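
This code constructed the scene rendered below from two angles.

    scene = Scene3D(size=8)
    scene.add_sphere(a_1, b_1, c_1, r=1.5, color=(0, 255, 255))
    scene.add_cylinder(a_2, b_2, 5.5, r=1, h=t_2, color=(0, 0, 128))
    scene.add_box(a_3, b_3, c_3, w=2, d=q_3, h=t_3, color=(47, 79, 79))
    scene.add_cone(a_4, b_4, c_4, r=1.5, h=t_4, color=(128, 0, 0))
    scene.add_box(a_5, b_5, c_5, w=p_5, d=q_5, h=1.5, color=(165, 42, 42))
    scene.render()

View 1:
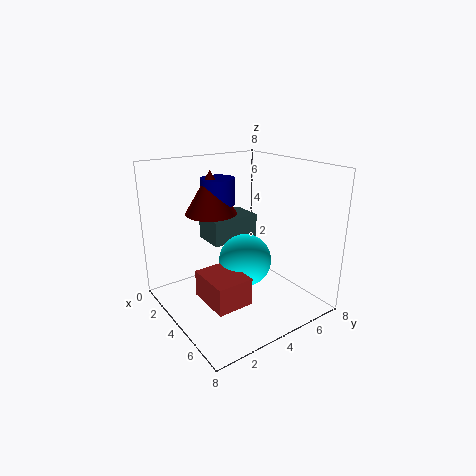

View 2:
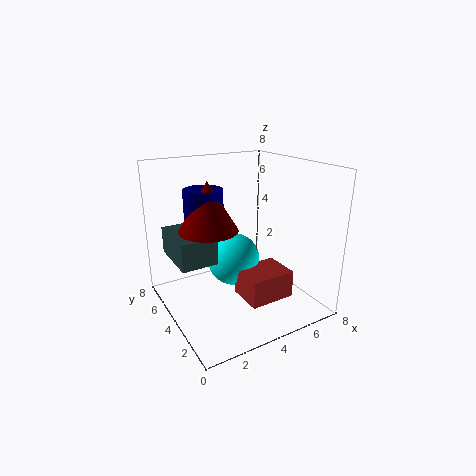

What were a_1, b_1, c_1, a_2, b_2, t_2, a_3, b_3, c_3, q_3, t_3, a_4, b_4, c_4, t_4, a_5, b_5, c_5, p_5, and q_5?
a_1 = 4
b_1 = 4.5
c_1 = 2.5
a_2 = 2
b_2 = 4
t_2 = 1.5
a_3 = 0.5
b_3 = 3.5
c_3 = 3
q_3 = 3
t_3 = 1.5
a_4 = 2
b_4 = 3.5
c_4 = 5
t_4 = 2.5
a_5 = 3.5
b_5 = 1.5
c_5 = 1
p_5 = 2.5
q_5 = 2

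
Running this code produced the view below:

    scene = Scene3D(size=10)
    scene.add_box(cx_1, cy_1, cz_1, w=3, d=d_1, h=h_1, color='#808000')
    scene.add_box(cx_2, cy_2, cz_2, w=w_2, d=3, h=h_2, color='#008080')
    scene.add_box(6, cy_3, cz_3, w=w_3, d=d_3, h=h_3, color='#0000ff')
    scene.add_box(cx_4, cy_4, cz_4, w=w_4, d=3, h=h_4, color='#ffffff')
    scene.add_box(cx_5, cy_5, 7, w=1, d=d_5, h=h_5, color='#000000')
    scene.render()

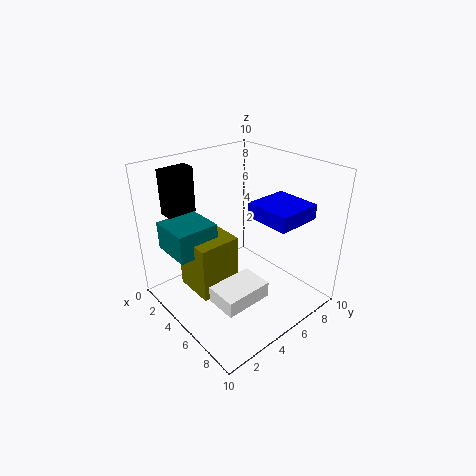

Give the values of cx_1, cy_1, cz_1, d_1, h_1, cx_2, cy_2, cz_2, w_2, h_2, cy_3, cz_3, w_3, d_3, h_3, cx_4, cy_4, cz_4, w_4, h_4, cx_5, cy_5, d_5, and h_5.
cx_1 = 2, cy_1 = 2, cz_1 = 1, d_1 = 3, h_1 = 4, cx_2 = 1, cy_2 = 1, cz_2 = 4, w_2 = 3, h_2 = 2, cy_3 = 5, cz_3 = 7, w_3 = 3, d_3 = 3, h_3 = 1, cx_4 = 7, cy_4 = 1, cz_4 = 3, w_4 = 2, h_4 = 1, cx_5 = 2, cy_5 = 1, d_5 = 2, h_5 = 3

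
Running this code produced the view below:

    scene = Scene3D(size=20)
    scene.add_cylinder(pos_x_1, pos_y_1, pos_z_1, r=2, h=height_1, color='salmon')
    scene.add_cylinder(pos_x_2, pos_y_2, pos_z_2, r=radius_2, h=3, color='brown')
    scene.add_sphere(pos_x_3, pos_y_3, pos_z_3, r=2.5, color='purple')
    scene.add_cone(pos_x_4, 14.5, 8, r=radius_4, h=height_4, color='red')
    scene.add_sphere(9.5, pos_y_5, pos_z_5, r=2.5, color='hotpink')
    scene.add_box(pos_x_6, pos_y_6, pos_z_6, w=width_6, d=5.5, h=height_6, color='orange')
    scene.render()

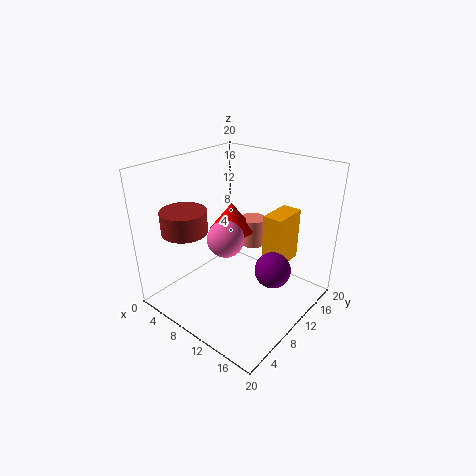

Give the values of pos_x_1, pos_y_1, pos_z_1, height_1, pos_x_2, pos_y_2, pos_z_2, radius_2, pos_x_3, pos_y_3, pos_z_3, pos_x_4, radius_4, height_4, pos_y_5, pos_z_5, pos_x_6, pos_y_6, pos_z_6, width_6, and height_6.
pos_x_1 = 7; pos_y_1 = 17.5; pos_z_1 = 5; height_1 = 4.5; pos_x_2 = 6; pos_y_2 = 4; pos_z_2 = 12; radius_2 = 3; pos_x_3 = 15; pos_y_3 = 11.5; pos_z_3 = 6; pos_x_4 = 5; radius_4 = 3.5; height_4 = 4.5; pos_y_5 = 8; pos_z_5 = 10.5; pos_x_6 = 11; pos_y_6 = 14.5; pos_z_6 = 4; width_6 = 3; height_6 = 8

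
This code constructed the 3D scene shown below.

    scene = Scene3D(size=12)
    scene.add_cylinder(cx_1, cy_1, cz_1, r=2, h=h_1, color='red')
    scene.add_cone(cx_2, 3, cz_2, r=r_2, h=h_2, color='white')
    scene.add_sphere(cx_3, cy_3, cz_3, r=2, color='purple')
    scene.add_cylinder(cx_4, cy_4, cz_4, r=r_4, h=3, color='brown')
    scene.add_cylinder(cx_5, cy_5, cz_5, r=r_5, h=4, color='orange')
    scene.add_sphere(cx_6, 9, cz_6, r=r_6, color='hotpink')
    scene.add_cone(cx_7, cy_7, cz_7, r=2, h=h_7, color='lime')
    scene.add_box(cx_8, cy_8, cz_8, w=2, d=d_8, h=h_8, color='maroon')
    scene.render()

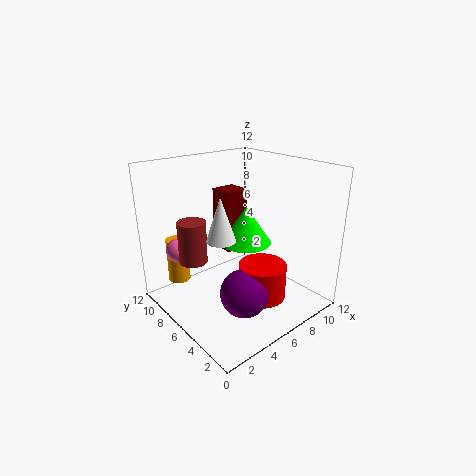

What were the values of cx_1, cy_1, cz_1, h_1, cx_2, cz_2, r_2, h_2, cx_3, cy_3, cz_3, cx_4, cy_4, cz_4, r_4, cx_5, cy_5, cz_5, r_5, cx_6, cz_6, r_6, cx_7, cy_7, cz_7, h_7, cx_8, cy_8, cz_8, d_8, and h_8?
cx_1 = 7, cy_1 = 4, cz_1 = 1, h_1 = 3, cx_2 = 2, cz_2 = 8, r_2 = 1, h_2 = 3, cx_3 = 5, cy_3 = 4, cz_3 = 2, cx_4 = 1, cy_4 = 5, cz_4 = 6, r_4 = 1, cx_5 = 3, cy_5 = 11, cz_5 = 1, r_5 = 1, cx_6 = 2, cz_6 = 5, r_6 = 1, cx_7 = 6, cy_7 = 5, cz_7 = 6, h_7 = 3, cx_8 = 5, cy_8 = 6, cz_8 = 5, d_8 = 2, h_8 = 5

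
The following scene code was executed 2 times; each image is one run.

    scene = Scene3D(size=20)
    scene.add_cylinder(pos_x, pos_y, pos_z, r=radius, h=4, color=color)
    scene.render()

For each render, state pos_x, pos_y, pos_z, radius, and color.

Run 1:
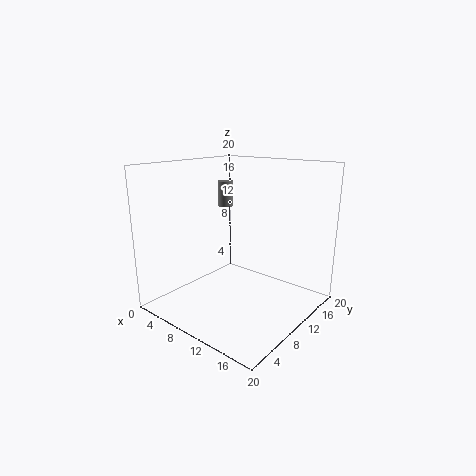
pos_x = 2.75; pos_y = 15.75; pos_z = 12.5; radius = 1.25; color = 'gray'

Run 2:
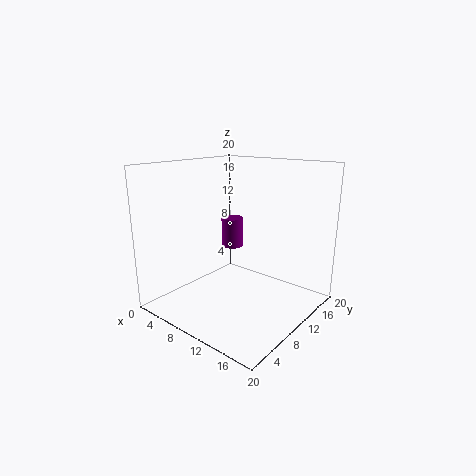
pos_x = 9; pos_y = 10; pos_z = 8.75; radius = 1.5; color = 'purple'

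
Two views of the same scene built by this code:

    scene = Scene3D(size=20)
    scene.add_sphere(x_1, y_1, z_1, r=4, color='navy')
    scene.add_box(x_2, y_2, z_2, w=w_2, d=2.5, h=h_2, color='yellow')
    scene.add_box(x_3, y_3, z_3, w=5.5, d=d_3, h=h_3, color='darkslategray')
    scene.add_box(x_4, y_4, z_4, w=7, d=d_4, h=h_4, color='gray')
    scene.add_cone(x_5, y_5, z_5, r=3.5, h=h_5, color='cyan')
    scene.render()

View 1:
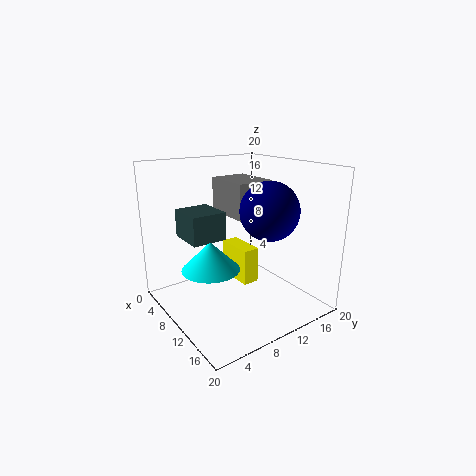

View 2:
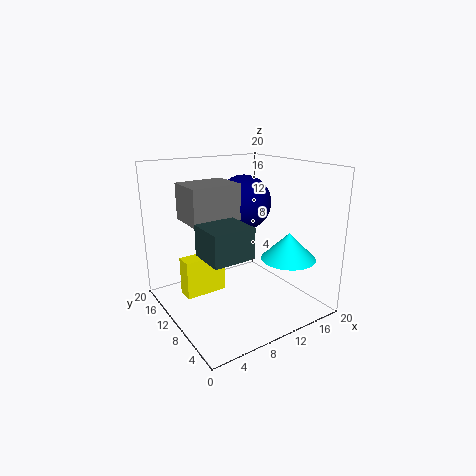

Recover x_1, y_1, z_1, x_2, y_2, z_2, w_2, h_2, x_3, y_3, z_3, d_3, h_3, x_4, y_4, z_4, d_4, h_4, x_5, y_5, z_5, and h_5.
x_1 = 13; y_1 = 13; z_1 = 14; x_2 = 3; y_2 = 12; z_2 = 1.5; w_2 = 6; h_2 = 5.5; x_3 = 3; y_3 = 4; z_3 = 9.5; d_3 = 5; h_3 = 4; x_4 = 3.5; y_4 = 10; z_4 = 12.5; d_4 = 5.5; h_4 = 5; x_5 = 13.5; y_5 = 3.5; z_5 = 8.5; h_5 = 3.5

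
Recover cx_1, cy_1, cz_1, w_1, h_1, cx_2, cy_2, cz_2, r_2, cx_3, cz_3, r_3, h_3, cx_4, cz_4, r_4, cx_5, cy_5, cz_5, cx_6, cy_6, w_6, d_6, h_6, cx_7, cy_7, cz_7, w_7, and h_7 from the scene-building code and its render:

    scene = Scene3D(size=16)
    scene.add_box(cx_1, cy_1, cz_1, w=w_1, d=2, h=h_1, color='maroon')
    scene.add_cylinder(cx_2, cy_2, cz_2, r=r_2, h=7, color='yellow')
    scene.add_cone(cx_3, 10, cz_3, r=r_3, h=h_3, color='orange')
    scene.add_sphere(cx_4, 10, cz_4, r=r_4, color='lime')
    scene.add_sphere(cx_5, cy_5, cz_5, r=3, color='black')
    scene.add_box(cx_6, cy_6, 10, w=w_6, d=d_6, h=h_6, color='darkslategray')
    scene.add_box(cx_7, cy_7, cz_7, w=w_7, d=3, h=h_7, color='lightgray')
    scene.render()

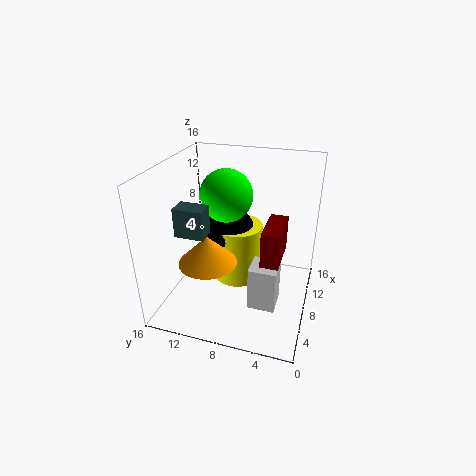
cx_1 = 6
cy_1 = 3
cz_1 = 6
w_1 = 5
h_1 = 4
cx_2 = 11
cy_2 = 9
cz_2 = 1
r_2 = 3
cx_3 = 4
cz_3 = 7
r_3 = 3
h_3 = 3
cx_4 = 10
cz_4 = 12
r_4 = 3
cx_5 = 11
cy_5 = 10
cz_5 = 7
cx_6 = 3
cy_6 = 10
w_6 = 2
d_6 = 3
h_6 = 3
cx_7 = 5
cy_7 = 3
cz_7 = 1
w_7 = 3
h_7 = 5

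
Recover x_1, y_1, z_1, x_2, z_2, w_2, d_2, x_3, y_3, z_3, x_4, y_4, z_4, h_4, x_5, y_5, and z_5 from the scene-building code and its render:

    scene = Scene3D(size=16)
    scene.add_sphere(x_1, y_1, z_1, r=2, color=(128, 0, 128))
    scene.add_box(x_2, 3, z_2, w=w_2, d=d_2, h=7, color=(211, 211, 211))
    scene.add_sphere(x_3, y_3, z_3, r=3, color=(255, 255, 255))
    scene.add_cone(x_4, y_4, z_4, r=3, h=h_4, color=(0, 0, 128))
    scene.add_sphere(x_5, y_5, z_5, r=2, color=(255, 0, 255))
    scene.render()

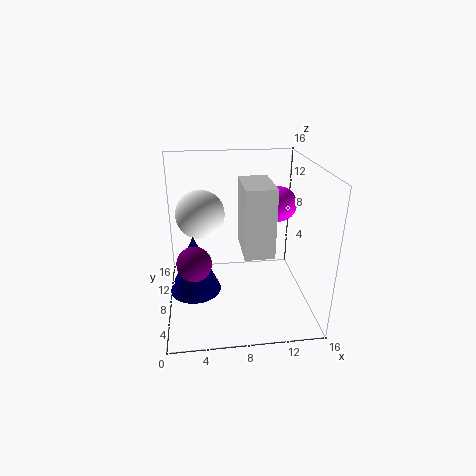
x_1 = 3
y_1 = 8
z_1 = 5
x_2 = 8
z_2 = 8
w_2 = 3
d_2 = 5
x_3 = 4
y_3 = 13
z_3 = 9
x_4 = 3
y_4 = 9
z_4 = 1
h_4 = 7
x_5 = 13
y_5 = 10
z_5 = 11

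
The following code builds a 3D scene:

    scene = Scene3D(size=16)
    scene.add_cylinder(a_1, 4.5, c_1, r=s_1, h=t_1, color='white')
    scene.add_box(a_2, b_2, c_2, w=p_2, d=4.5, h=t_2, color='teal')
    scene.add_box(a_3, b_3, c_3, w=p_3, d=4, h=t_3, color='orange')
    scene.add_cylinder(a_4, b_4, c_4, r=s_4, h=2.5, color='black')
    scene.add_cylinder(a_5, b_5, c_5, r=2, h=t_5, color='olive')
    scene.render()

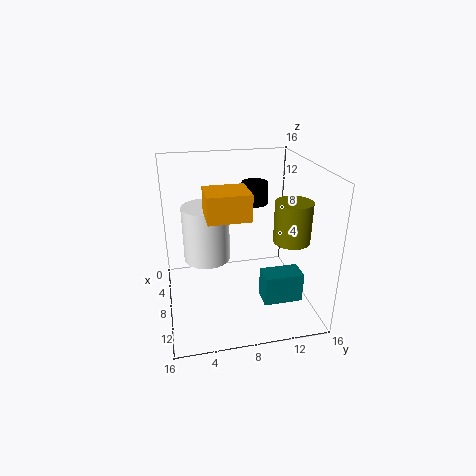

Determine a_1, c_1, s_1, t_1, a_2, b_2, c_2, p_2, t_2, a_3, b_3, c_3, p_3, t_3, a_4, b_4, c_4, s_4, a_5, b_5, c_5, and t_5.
a_1 = 8
c_1 = 6
s_1 = 2.5
t_1 = 6
a_2 = 8.5
b_2 = 10.5
c_2 = 0.5
p_2 = 2.5
t_2 = 3.5
a_3 = 10.5
b_3 = 4
c_3 = 12.5
p_3 = 3.5
t_3 = 2.5
a_4 = 5.5
b_4 = 10.5
c_4 = 11
s_4 = 1.5
a_5 = 10
b_5 = 13.5
c_5 = 8
t_5 = 4.5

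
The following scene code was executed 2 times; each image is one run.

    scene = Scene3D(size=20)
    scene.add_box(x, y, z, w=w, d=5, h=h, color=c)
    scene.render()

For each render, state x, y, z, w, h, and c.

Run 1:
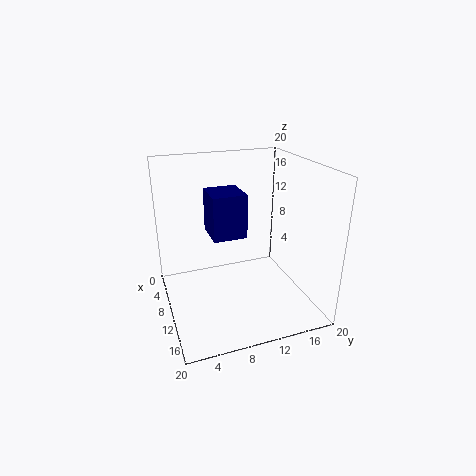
x = 3; y = 7; z = 9; w = 5.5; h = 6.5; c = 'navy'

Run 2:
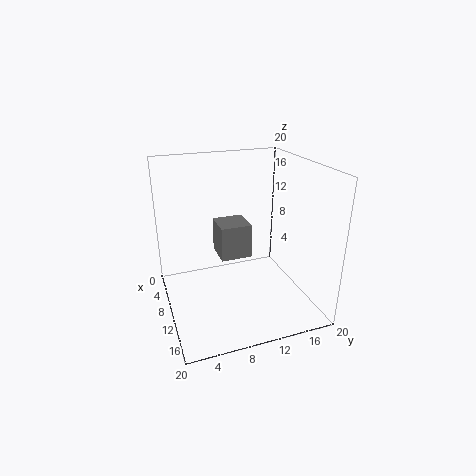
x = 0.5; y = 9; z = 4; w = 5; h = 5.5; c = 'gray'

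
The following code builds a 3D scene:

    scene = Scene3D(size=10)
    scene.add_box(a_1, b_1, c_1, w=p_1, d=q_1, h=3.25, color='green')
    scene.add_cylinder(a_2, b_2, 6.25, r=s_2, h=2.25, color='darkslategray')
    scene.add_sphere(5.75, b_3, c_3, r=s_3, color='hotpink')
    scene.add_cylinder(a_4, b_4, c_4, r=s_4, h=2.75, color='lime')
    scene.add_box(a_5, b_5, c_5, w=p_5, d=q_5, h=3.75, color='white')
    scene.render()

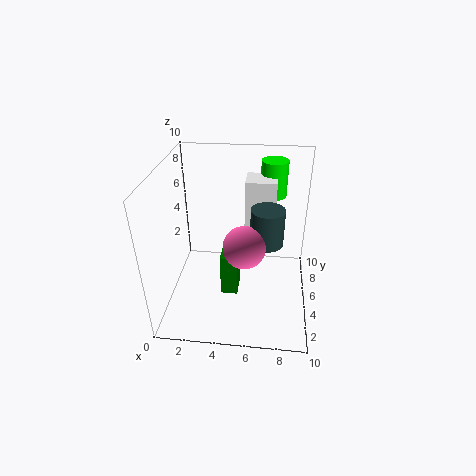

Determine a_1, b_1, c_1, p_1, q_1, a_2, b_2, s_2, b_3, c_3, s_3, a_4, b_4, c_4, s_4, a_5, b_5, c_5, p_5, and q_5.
a_1 = 3.75
b_1 = 4.5
c_1 = 0.25
p_1 = 1.25
q_1 = 2
a_2 = 7
b_2 = 2.75
s_2 = 1
b_3 = 1.75
c_3 = 6.5
s_3 = 1.25
a_4 = 7.25
b_4 = 9
c_4 = 6.5
s_4 = 1
a_5 = 5.25
b_5 = 7
c_5 = 4.5
p_5 = 2.25
q_5 = 2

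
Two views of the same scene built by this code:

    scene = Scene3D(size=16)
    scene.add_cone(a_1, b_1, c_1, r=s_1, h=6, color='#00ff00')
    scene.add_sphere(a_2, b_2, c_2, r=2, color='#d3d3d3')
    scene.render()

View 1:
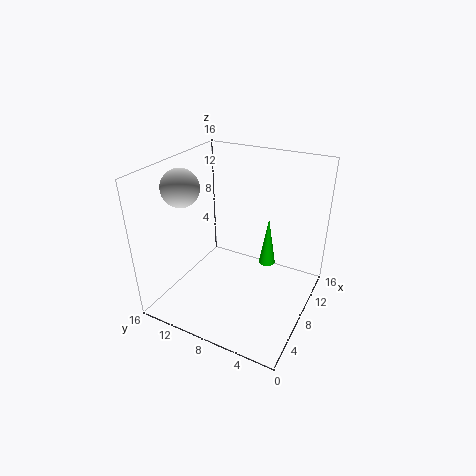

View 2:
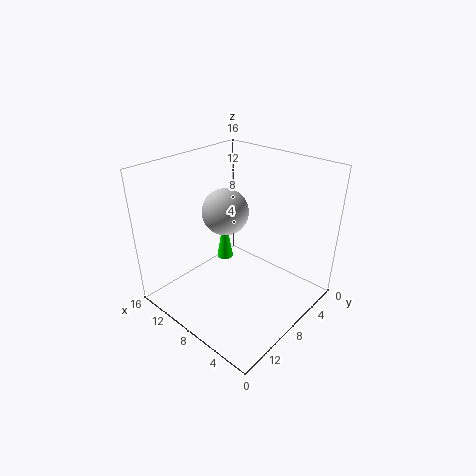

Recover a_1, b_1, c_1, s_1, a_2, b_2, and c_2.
a_1 = 12, b_1 = 6, c_1 = 3, s_1 = 1, a_2 = 5, b_2 = 13, c_2 = 14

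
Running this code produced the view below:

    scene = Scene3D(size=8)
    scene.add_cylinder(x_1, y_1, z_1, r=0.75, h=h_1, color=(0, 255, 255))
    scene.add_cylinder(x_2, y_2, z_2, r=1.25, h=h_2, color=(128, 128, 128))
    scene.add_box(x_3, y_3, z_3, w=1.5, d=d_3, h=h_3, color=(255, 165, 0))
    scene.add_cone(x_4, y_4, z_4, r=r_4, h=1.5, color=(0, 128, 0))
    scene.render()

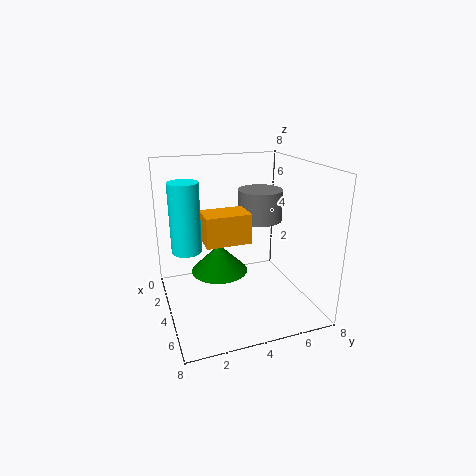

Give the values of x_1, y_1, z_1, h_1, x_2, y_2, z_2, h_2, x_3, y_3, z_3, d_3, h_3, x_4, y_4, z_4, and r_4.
x_1 = 4.75
y_1 = 1
z_1 = 4
h_1 = 3.5
x_2 = 3.5
y_2 = 5.5
z_2 = 4.75
h_2 = 1.75
x_3 = 4.5
y_3 = 1.75
z_3 = 4.5
d_3 = 2.25
h_3 = 1.5
x_4 = 4.5
y_4 = 2.75
z_4 = 2.5
r_4 = 1.5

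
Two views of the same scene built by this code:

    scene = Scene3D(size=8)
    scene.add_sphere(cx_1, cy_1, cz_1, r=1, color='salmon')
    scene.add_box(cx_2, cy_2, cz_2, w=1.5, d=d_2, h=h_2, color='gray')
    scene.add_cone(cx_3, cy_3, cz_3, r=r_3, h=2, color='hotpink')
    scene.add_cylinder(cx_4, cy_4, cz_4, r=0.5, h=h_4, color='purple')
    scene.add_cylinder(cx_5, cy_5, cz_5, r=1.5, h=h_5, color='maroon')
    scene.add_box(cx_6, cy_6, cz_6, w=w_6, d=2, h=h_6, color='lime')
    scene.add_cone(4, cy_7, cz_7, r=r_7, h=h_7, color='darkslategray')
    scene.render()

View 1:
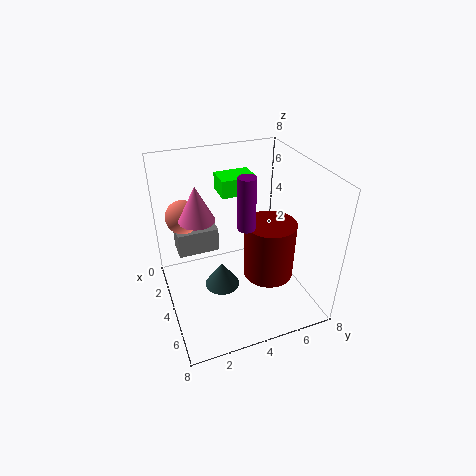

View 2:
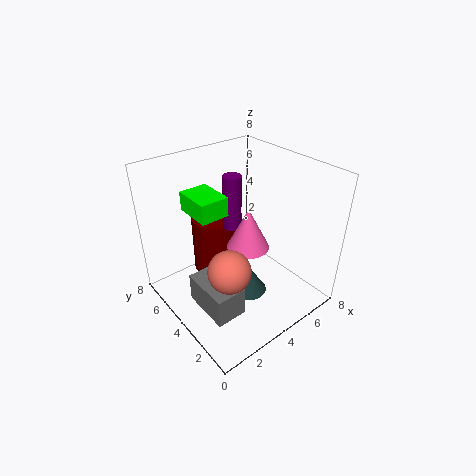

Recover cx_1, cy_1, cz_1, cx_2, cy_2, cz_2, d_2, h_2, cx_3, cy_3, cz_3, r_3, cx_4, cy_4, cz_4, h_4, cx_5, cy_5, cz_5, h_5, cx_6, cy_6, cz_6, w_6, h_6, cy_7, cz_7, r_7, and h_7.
cx_1 = 1.5; cy_1 = 1.5; cz_1 = 4.5; cx_2 = 0.5; cy_2 = 1; cz_2 = 2; d_2 = 2.5; h_2 = 1.5; cx_3 = 3; cy_3 = 2; cz_3 = 5; r_3 = 1; cx_4 = 4; cy_4 = 4.5; cz_4 = 4.5; h_4 = 3; cx_5 = 4; cy_5 = 6; cz_5 = 1; h_5 = 3.5; cx_6 = 1.5; cy_6 = 3.5; cz_6 = 6; w_6 = 1.5; h_6 = 1; cy_7 = 3; cz_7 = 1; r_7 = 1; h_7 = 1.5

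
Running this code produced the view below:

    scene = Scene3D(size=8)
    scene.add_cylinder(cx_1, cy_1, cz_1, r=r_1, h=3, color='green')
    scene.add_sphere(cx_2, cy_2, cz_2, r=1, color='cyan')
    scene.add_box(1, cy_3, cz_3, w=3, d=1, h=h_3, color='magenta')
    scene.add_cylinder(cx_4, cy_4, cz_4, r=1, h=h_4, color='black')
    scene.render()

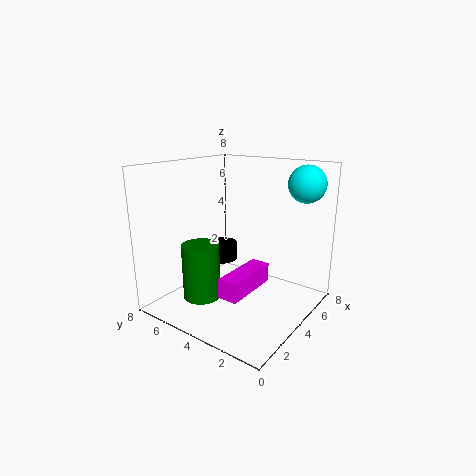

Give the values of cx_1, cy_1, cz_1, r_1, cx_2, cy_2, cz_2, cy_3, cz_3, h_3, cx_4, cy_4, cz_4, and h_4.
cx_1 = 2, cy_1 = 5, cz_1 = 1, r_1 = 1, cx_2 = 6, cy_2 = 1, cz_2 = 7, cy_3 = 2, cz_3 = 2, h_3 = 1, cx_4 = 5, cy_4 = 6, cz_4 = 2, h_4 = 1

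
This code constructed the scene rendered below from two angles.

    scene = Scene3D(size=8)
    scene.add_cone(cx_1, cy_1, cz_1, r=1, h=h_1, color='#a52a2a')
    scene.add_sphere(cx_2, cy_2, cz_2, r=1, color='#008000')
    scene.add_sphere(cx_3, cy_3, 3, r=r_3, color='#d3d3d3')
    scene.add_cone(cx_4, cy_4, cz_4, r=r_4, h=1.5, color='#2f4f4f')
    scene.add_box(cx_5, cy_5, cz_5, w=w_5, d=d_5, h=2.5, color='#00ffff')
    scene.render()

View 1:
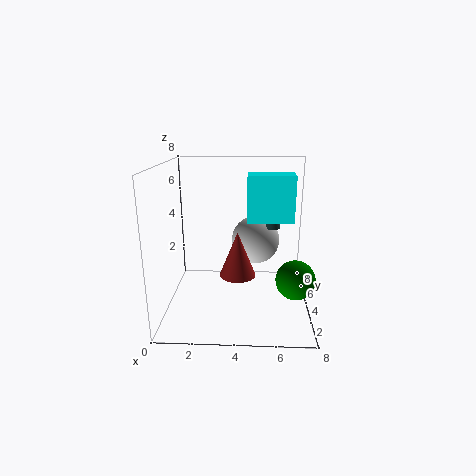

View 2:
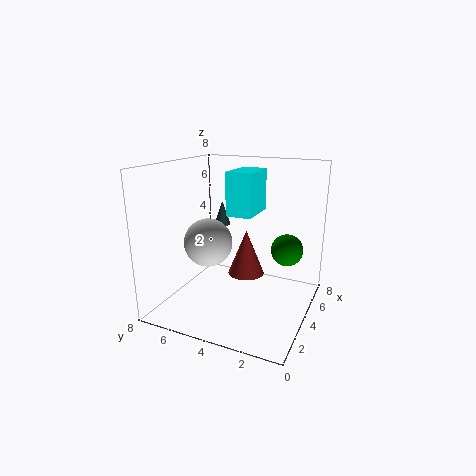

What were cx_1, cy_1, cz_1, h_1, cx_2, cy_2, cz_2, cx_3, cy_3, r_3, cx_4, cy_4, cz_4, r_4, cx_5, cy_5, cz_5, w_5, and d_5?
cx_1 = 4, cy_1 = 3.5, cz_1 = 2, h_1 = 2.5, cx_2 = 7, cy_2 = 2, cz_2 = 2.5, cx_3 = 5, cy_3 = 6.5, r_3 = 1.5, cx_4 = 6, cy_4 = 6, cz_4 = 4, r_4 = 0.5, cx_5 = 4.5, cy_5 = 3.5, cz_5 = 5, w_5 = 2.5, d_5 = 1.5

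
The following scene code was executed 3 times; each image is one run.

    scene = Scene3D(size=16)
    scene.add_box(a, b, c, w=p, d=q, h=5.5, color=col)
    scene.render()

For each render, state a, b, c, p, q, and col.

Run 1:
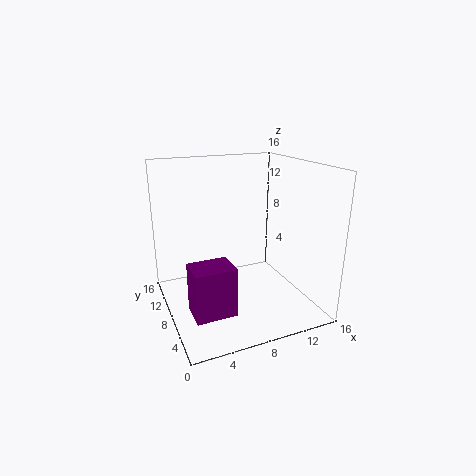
a = 2; b = 4.5; c = 0.5; p = 4.5; q = 3.5; col = 'purple'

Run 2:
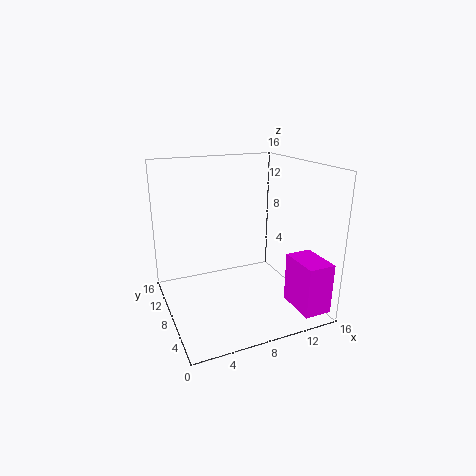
a = 12.5; b = 0.5; c = 1; p = 3; q = 4.5; col = 'magenta'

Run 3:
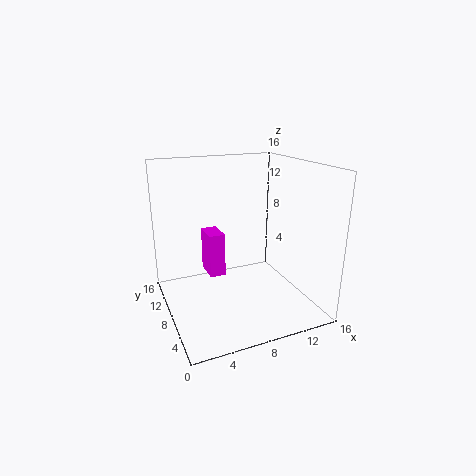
a = 6; b = 12; c = 1.5; p = 2; q = 3.5; col = 'magenta'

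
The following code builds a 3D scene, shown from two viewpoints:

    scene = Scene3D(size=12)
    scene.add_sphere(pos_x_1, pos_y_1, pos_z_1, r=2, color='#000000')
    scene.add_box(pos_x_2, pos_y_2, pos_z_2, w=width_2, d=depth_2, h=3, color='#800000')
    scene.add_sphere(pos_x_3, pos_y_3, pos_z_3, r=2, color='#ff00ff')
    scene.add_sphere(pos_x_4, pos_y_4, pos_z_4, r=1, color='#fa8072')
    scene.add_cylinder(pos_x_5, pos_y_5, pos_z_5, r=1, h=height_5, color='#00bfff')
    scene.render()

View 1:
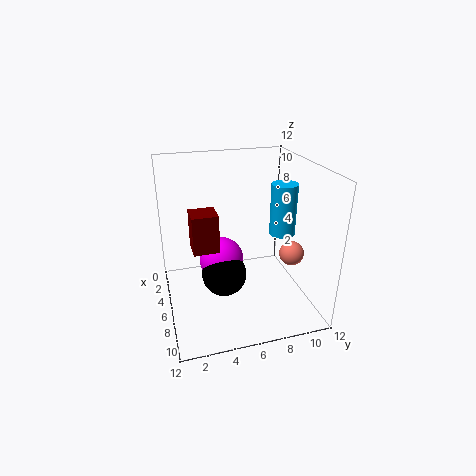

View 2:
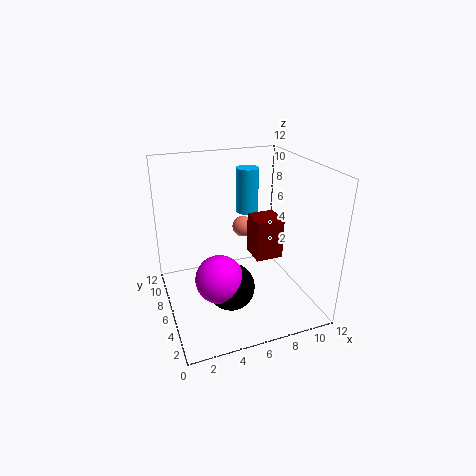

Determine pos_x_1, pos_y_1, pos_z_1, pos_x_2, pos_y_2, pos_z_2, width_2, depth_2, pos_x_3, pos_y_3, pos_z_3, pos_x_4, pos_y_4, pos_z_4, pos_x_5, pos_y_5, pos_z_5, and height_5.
pos_x_1 = 5; pos_y_1 = 5; pos_z_1 = 2; pos_x_2 = 6; pos_y_2 = 2; pos_z_2 = 6; width_2 = 2; depth_2 = 2; pos_x_3 = 4; pos_y_3 = 5; pos_z_3 = 3; pos_x_4 = 8; pos_y_4 = 10; pos_z_4 = 5; pos_x_5 = 8; pos_y_5 = 9; pos_z_5 = 7; height_5 = 4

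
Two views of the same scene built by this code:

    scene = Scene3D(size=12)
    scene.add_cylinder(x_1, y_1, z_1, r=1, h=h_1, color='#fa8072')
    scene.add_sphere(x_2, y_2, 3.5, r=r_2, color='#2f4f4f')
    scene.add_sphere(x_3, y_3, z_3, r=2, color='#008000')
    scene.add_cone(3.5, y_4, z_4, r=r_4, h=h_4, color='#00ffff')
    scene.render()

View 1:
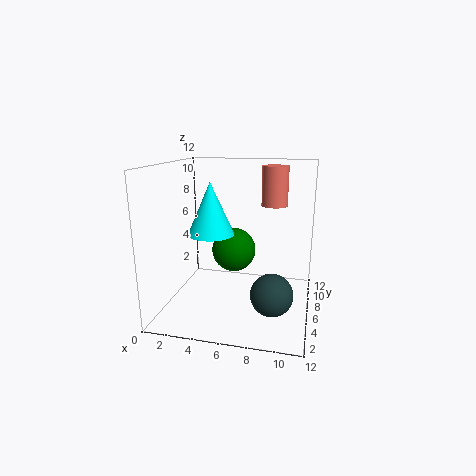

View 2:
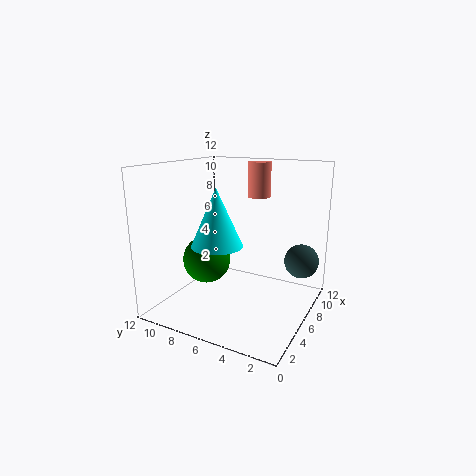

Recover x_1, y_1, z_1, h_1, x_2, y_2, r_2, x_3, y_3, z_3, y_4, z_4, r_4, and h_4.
x_1 = 9, y_1 = 5.5, z_1 = 9, h_1 = 3, x_2 = 9.5, y_2 = 1.5, r_2 = 1.5, x_3 = 5, y_3 = 8.5, z_3 = 4, y_4 = 6.5, z_4 = 6, r_4 = 2, h_4 = 4.5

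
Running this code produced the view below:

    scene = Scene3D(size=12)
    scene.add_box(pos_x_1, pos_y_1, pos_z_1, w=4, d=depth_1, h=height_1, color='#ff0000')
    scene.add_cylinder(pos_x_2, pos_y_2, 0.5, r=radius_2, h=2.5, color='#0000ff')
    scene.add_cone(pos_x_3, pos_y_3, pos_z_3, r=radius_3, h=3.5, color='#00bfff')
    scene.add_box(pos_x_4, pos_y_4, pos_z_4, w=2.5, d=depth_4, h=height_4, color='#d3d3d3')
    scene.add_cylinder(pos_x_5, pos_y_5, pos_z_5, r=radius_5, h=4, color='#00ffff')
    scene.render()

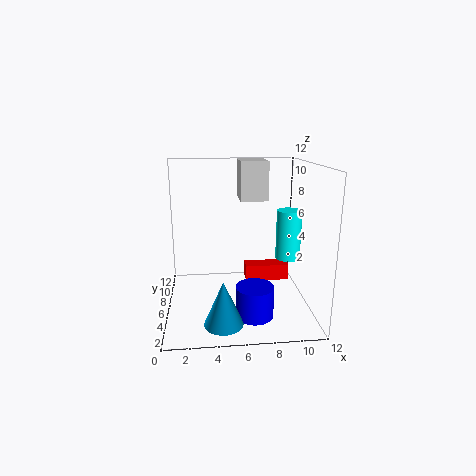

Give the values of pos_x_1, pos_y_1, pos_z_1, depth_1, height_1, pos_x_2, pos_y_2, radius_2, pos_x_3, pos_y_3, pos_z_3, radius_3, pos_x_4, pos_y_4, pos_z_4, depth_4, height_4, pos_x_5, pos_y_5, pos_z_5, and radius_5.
pos_x_1 = 7; pos_y_1 = 8; pos_z_1 = 1; depth_1 = 1.5; height_1 = 1.5; pos_x_2 = 7; pos_y_2 = 3; radius_2 = 1.5; pos_x_3 = 4.5; pos_y_3 = 2; pos_z_3 = 0.5; radius_3 = 1.5; pos_x_4 = 6.5; pos_y_4 = 8.5; pos_z_4 = 8.5; depth_4 = 3.5; height_4 = 3.5; pos_x_5 = 10; pos_y_5 = 5; pos_z_5 = 4.5; radius_5 = 1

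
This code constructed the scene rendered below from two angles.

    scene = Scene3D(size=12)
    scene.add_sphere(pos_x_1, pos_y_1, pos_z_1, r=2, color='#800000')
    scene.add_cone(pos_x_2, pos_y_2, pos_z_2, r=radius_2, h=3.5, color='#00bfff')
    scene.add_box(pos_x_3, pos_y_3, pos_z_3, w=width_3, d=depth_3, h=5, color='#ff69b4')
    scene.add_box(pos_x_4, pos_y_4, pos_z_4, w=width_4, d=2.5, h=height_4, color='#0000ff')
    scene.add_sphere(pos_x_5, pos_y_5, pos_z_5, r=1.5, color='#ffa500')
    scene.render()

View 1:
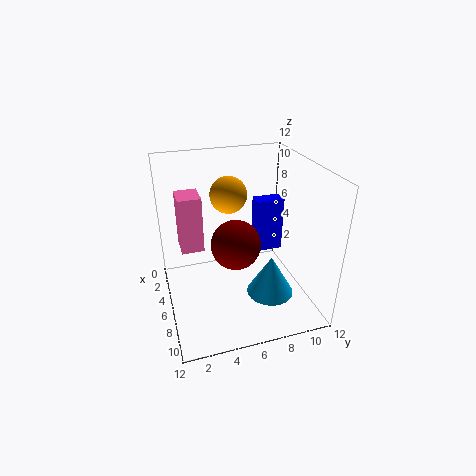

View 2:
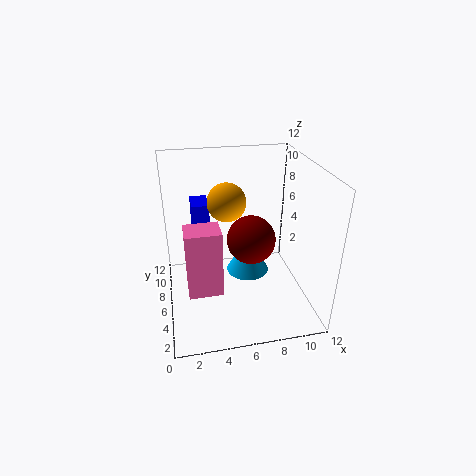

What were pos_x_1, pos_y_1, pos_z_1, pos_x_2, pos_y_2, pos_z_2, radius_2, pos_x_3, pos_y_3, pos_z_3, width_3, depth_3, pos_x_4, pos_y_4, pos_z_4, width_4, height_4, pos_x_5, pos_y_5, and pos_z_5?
pos_x_1 = 7
pos_y_1 = 5.5
pos_z_1 = 6
pos_x_2 = 7.5
pos_y_2 = 8.5
pos_z_2 = 1
radius_2 = 2
pos_x_3 = 1.5
pos_y_3 = 1.5
pos_z_3 = 4
width_3 = 2.5
depth_3 = 2
pos_x_4 = 2.5
pos_y_4 = 8.5
pos_z_4 = 3
width_4 = 1.5
height_4 = 5
pos_x_5 = 5
pos_y_5 = 5.5
pos_z_5 = 9.5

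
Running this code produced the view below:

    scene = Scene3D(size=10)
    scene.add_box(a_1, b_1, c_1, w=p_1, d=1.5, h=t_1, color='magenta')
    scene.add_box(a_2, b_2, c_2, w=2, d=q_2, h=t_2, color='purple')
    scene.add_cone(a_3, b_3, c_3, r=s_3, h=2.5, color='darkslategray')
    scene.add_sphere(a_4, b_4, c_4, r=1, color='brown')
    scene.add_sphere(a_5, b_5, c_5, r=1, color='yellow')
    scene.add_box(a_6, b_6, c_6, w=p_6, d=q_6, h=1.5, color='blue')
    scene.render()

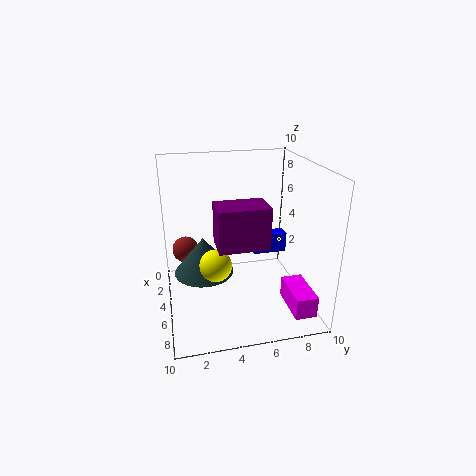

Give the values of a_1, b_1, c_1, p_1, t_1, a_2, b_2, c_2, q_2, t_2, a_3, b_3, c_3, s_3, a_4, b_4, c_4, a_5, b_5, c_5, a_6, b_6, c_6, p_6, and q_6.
a_1 = 6
b_1 = 8
c_1 = 0.5
p_1 = 3
t_1 = 1.5
a_2 = 7
b_2 = 3
c_2 = 6
q_2 = 3
t_2 = 2.5
a_3 = 5.5
b_3 = 2.5
c_3 = 3
s_3 = 2
a_4 = 2
b_4 = 1.5
c_4 = 3
a_5 = 7.5
b_5 = 3
c_5 = 4.5
a_6 = 3
b_6 = 6.5
c_6 = 3
p_6 = 1
q_6 = 2.5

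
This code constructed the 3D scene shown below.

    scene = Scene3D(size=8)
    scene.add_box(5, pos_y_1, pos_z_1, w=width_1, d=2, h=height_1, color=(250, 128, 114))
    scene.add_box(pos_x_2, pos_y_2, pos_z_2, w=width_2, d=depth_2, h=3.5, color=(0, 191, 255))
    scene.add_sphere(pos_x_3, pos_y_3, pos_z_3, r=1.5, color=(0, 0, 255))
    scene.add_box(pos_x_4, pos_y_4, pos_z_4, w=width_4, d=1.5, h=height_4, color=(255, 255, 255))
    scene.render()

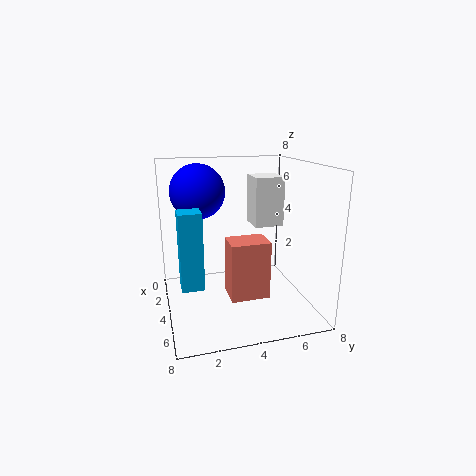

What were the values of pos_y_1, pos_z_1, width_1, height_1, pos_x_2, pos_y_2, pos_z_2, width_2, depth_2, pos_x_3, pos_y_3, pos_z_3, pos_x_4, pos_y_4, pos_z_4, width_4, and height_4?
pos_y_1 = 3
pos_z_1 = 1.5
width_1 = 1.5
height_1 = 3
pos_x_2 = 6.5
pos_y_2 = 0.5
pos_z_2 = 3
width_2 = 1
depth_2 = 1
pos_x_3 = 3
pos_y_3 = 2
pos_z_3 = 6.5
pos_x_4 = 4
pos_y_4 = 4.5
pos_z_4 = 5
width_4 = 1.5
height_4 = 2.5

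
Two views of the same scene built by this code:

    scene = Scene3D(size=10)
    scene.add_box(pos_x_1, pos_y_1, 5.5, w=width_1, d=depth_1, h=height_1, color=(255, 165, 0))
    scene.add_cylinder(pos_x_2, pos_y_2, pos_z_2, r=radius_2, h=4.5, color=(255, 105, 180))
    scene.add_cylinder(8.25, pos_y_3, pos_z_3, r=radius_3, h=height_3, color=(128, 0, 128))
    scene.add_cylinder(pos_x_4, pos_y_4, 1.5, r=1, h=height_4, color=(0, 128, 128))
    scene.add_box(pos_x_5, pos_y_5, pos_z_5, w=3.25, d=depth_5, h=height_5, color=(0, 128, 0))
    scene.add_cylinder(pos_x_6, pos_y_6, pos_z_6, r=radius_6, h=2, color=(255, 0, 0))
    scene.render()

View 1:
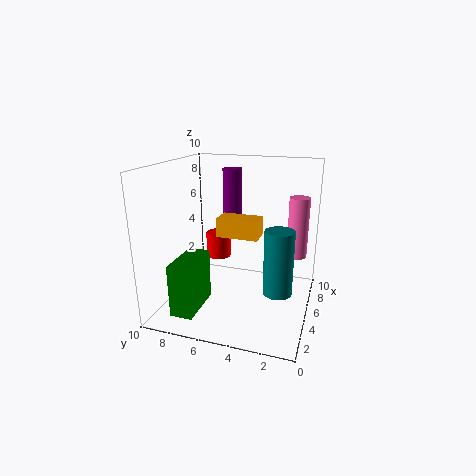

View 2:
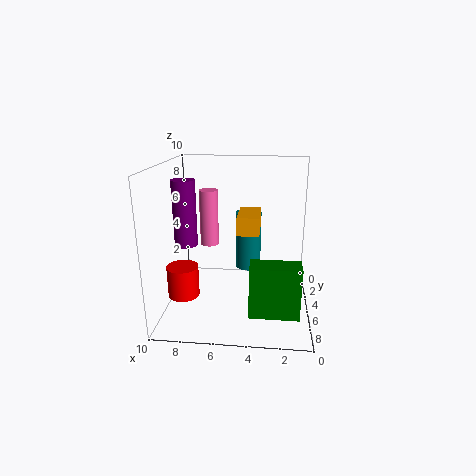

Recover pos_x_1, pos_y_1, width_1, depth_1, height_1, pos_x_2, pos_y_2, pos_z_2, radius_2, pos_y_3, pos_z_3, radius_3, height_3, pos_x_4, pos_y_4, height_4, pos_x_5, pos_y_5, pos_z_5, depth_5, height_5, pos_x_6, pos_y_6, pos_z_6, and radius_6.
pos_x_1 = 3.5; pos_y_1 = 3.25; width_1 = 1.5; depth_1 = 2.75; height_1 = 1.25; pos_x_2 = 7.75; pos_y_2 = 1.25; pos_z_2 = 3; radius_2 = 0.75; pos_y_3 = 6.5; pos_z_3 = 5; radius_3 = 0.75; height_3 = 4.25; pos_x_4 = 4.5; pos_y_4 = 2; height_4 = 4.5; pos_x_5 = 0.75; pos_y_5 = 6.75; pos_z_5 = 0.75; depth_5 = 1.5; height_5 = 3.5; pos_x_6 = 8.25; pos_y_6 = 7.75; pos_z_6 = 2; radius_6 = 1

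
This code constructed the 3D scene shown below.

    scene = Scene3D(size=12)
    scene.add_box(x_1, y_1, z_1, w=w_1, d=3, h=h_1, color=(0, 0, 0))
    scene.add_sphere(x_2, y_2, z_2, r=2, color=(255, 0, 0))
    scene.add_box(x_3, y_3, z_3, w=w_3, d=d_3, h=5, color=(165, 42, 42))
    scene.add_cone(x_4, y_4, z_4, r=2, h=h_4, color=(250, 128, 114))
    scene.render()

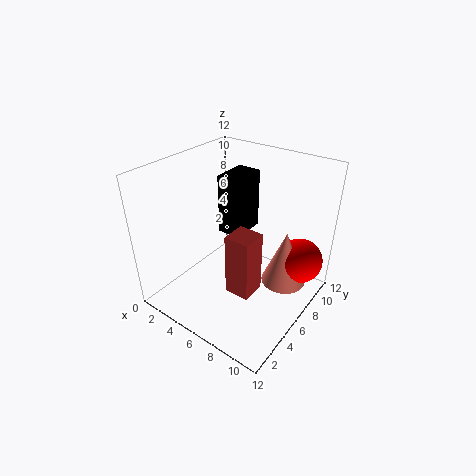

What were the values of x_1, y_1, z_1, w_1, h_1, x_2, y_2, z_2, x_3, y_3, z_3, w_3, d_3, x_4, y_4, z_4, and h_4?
x_1 = 4
y_1 = 6
z_1 = 6
w_1 = 2
h_1 = 5
x_2 = 10
y_2 = 10
z_2 = 3
x_3 = 7
y_3 = 3
z_3 = 3
w_3 = 2
d_3 = 2
x_4 = 9
y_4 = 9
z_4 = 1
h_4 = 5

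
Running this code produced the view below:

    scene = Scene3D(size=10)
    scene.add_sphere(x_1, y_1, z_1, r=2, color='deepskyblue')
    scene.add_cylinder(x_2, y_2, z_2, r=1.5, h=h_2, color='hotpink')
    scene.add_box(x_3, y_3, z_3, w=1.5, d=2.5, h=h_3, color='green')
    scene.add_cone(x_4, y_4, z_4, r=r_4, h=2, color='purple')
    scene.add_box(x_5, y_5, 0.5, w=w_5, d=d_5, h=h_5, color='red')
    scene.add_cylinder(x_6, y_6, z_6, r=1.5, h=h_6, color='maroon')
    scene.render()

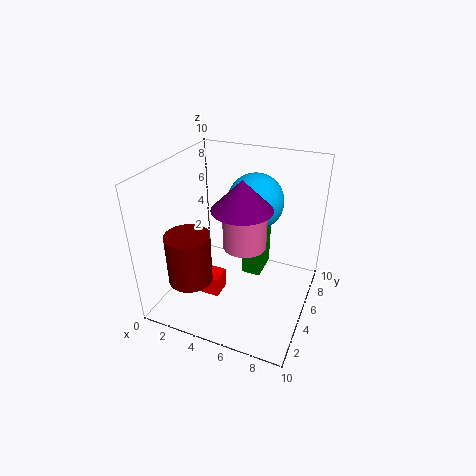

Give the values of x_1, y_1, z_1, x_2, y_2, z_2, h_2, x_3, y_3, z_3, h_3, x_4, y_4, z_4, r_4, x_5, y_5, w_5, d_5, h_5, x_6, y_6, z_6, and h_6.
x_1 = 5.5
y_1 = 7
z_1 = 7
x_2 = 5.5
y_2 = 5
z_2 = 4.5
h_2 = 3
x_3 = 4.5
y_3 = 7
z_3 = 0.5
h_3 = 3.5
x_4 = 5.5
y_4 = 4.5
z_4 = 7.5
r_4 = 2
x_5 = 1
y_5 = 3.5
w_5 = 3
d_5 = 1.5
h_5 = 1.5
x_6 = 2.5
y_6 = 2.5
z_6 = 2.5
h_6 = 3.5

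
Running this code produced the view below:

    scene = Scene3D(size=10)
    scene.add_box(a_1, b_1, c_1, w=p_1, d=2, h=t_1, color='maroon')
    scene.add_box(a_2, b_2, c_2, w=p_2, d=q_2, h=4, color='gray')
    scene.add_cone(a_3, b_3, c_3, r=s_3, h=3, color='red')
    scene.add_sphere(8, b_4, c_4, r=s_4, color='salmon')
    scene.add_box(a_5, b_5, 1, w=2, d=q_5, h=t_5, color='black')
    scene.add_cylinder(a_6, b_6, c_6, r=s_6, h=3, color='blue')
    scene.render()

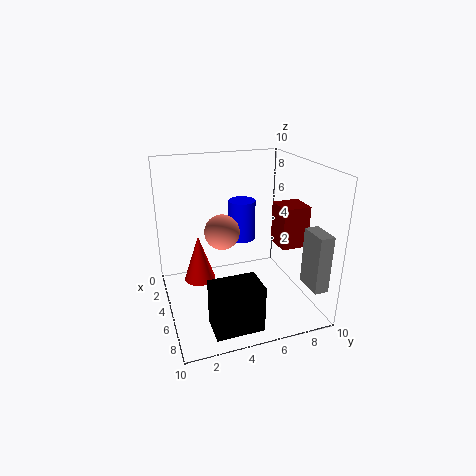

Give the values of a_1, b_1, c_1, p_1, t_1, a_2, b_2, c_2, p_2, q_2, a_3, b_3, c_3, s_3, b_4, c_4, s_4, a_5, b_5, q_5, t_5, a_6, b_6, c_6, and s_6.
a_1 = 4, b_1 = 8, c_1 = 4, p_1 = 2, t_1 = 3, a_2 = 7, b_2 = 9, c_2 = 2, p_2 = 2, q_2 = 1, a_3 = 6, b_3 = 2, c_3 = 3, s_3 = 1, b_4 = 3, c_4 = 7, s_4 = 1, a_5 = 8, b_5 = 2, q_5 = 3, t_5 = 3, a_6 = 3, b_6 = 6, c_6 = 4, s_6 = 1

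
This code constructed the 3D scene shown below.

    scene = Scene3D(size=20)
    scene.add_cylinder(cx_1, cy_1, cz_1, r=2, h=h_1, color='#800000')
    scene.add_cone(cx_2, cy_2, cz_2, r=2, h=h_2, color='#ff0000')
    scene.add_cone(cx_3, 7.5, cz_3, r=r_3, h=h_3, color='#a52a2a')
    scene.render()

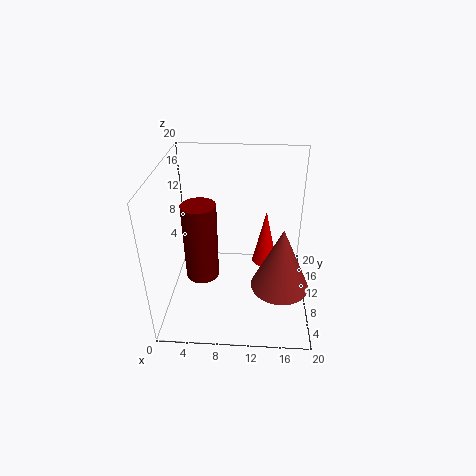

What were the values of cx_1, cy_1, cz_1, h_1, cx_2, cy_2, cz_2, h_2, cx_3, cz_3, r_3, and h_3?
cx_1 = 6; cy_1 = 4; cz_1 = 8.5; h_1 = 9.5; cx_2 = 14; cy_2 = 16; cz_2 = 2; h_2 = 9; cx_3 = 16; cz_3 = 4; r_3 = 4; h_3 = 9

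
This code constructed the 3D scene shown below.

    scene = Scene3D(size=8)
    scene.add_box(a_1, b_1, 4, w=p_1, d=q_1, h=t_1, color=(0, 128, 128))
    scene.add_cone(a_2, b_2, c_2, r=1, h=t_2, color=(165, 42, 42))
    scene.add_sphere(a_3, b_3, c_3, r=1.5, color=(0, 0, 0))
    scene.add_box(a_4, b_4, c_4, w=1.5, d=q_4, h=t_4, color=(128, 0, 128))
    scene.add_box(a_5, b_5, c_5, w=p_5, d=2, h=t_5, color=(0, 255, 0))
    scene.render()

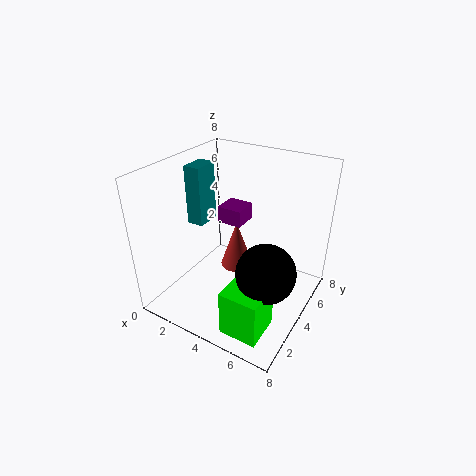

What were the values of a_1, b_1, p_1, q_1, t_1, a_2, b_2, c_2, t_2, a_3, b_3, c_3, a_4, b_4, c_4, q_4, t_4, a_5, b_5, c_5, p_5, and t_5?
a_1 = 0.5; b_1 = 4; p_1 = 1; q_1 = 1.5; t_1 = 3.5; a_2 = 3; b_2 = 5.5; c_2 = 1; t_2 = 3; a_3 = 6.5; b_3 = 2.5; c_3 = 3.5; a_4 = 2; b_4 = 5; c_4 = 4; q_4 = 1.5; t_4 = 1; a_5 = 5; b_5 = 0.5; c_5 = 0.5; p_5 = 2; t_5 = 2.5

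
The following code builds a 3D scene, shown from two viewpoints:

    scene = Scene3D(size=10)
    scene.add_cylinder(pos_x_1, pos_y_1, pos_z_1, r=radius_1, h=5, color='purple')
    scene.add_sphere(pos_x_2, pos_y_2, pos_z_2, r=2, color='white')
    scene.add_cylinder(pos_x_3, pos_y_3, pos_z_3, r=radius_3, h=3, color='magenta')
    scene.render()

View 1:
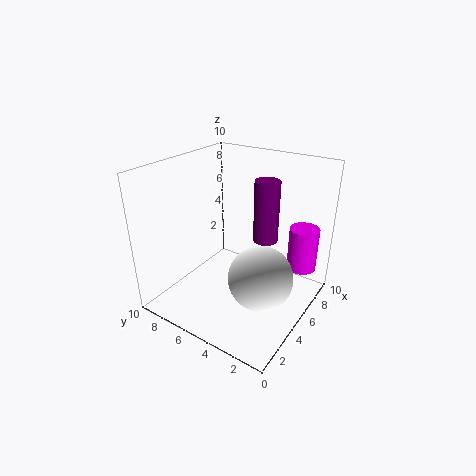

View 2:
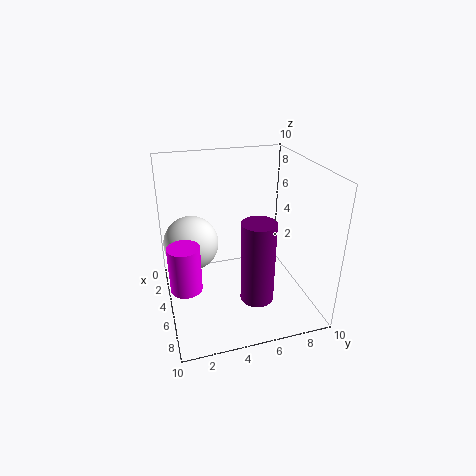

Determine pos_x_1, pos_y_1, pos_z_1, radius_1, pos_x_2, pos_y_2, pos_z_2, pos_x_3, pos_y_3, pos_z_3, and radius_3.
pos_x_1 = 9, pos_y_1 = 5, pos_z_1 = 3, radius_1 = 1, pos_x_2 = 3, pos_y_2 = 2, pos_z_2 = 4, pos_x_3 = 7, pos_y_3 = 1, pos_z_3 = 3, radius_3 = 1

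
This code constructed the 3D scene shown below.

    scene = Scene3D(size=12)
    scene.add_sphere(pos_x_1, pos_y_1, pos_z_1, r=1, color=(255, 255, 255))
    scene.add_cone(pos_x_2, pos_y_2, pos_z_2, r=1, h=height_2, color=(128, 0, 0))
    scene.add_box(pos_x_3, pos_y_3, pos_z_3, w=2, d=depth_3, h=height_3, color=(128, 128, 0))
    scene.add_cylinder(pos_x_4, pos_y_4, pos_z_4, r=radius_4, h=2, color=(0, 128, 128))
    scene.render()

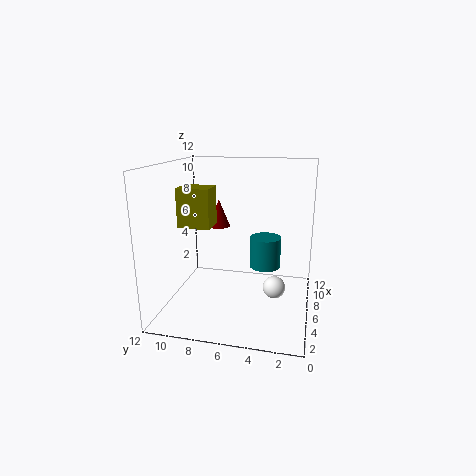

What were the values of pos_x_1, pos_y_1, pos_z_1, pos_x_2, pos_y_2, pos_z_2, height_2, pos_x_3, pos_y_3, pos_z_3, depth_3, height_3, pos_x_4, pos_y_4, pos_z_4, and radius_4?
pos_x_1 = 7.5
pos_y_1 = 3
pos_z_1 = 1
pos_x_2 = 9
pos_y_2 = 8.5
pos_z_2 = 6
height_2 = 2.5
pos_x_3 = 3
pos_y_3 = 7.5
pos_z_3 = 7.5
depth_3 = 2.5
height_3 = 3
pos_x_4 = 1
pos_y_4 = 3
pos_z_4 = 6
radius_4 = 1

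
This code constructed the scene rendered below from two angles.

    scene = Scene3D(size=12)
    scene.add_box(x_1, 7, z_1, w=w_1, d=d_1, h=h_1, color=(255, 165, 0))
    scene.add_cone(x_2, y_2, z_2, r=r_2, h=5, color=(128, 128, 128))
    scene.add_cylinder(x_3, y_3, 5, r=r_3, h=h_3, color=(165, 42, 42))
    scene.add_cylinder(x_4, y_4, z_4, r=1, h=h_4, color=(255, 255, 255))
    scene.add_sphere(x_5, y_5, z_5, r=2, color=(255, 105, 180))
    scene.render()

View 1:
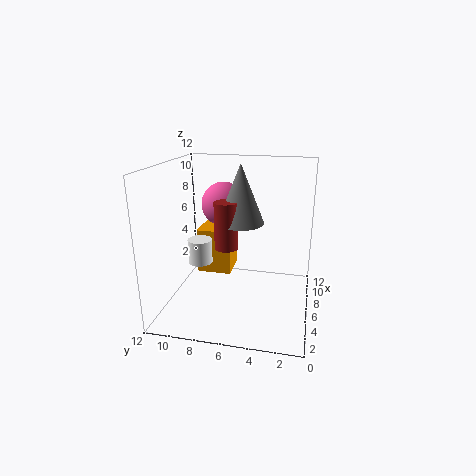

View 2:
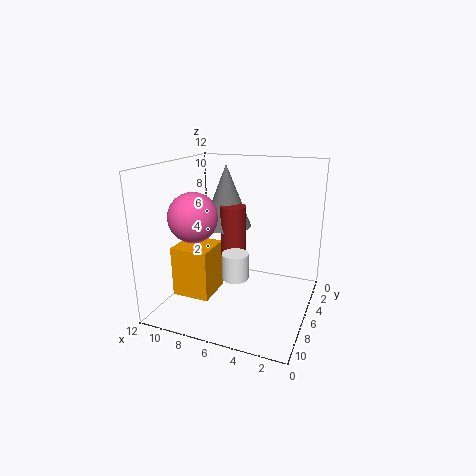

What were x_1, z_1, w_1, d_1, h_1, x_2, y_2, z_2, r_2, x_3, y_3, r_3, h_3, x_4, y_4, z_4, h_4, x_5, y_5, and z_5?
x_1 = 7
z_1 = 2
w_1 = 3
d_1 = 3
h_1 = 4
x_2 = 7
y_2 = 6
z_2 = 7
r_2 = 2
x_3 = 6
y_3 = 7
r_3 = 1
h_3 = 4
x_4 = 5
y_4 = 9
z_4 = 4
h_4 = 2
x_5 = 9
y_5 = 8
z_5 = 8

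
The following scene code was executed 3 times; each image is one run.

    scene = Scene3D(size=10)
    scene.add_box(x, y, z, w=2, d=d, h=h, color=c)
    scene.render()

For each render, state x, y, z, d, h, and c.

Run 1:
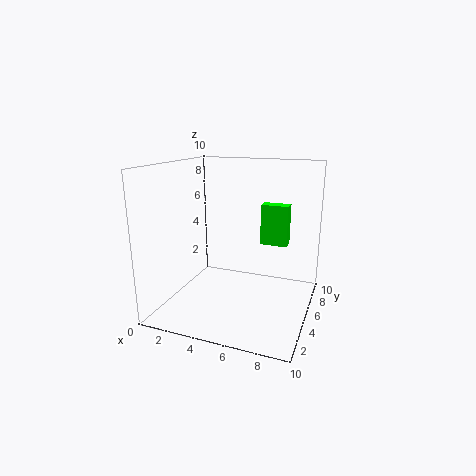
x = 6; y = 7; z = 4; d = 1; h = 3; c = 'lime'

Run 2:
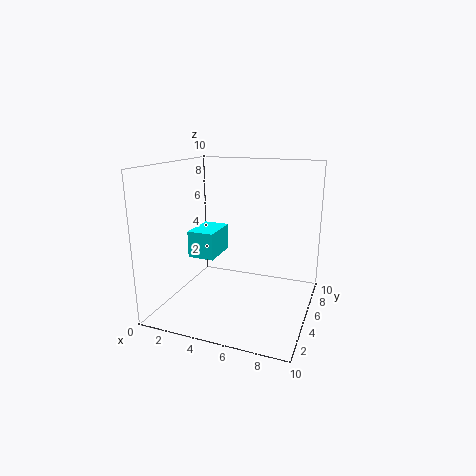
x = 1; y = 5; z = 3; d = 3; h = 2; c = 'cyan'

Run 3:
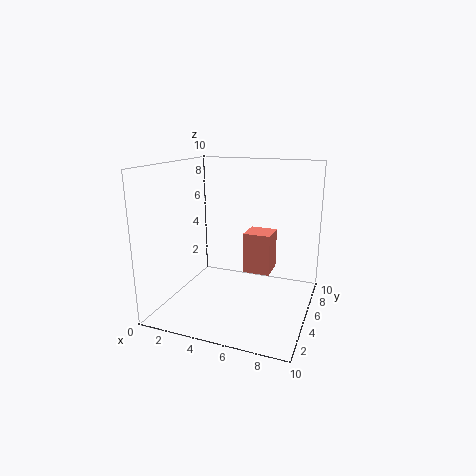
x = 5; y = 6; z = 2; d = 2; h = 3; c = 'salmon'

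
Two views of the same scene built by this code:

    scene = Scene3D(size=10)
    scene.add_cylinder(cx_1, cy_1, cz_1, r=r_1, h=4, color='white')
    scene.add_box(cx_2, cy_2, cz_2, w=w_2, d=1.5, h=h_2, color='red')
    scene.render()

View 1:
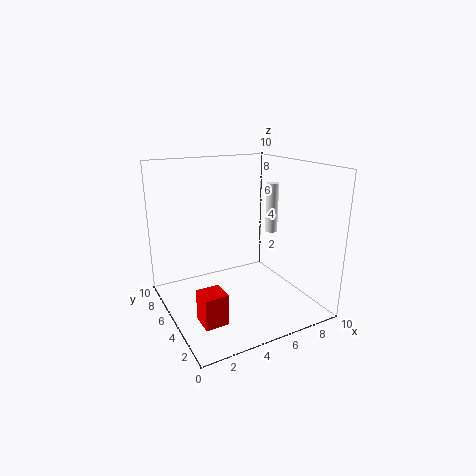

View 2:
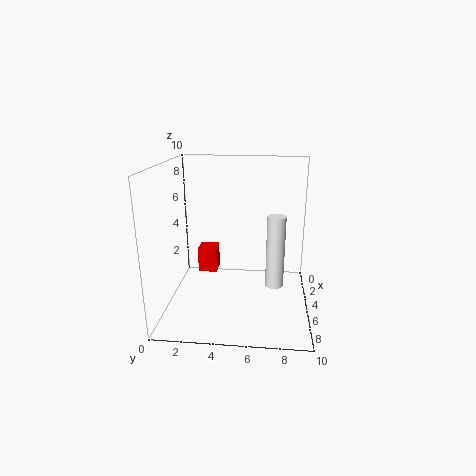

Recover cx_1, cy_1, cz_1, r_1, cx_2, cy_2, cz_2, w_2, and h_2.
cx_1 = 9.5; cy_1 = 7.5; cz_1 = 4; r_1 = 0.5; cx_2 = 1; cy_2 = 1.5; cz_2 = 1; w_2 = 1.5; h_2 = 2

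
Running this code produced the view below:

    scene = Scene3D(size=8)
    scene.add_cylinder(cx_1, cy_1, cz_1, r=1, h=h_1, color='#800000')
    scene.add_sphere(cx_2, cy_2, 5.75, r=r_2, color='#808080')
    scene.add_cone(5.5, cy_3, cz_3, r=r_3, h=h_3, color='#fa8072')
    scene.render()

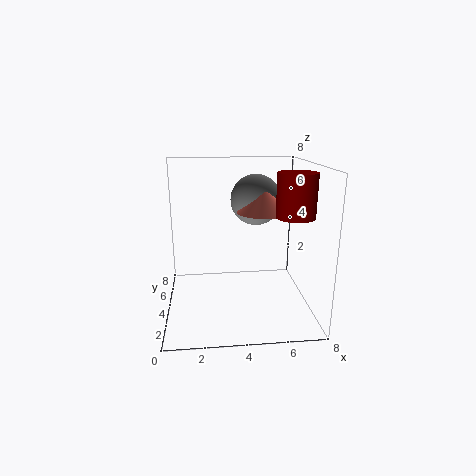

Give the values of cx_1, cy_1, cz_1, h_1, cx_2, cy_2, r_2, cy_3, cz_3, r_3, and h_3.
cx_1 = 6.75; cy_1 = 2.5; cz_1 = 5.5; h_1 = 2.25; cx_2 = 5.25; cy_2 = 5.75; r_2 = 1.5; cy_3 = 4.75; cz_3 = 5.25; r_3 = 1.5; h_3 = 1.5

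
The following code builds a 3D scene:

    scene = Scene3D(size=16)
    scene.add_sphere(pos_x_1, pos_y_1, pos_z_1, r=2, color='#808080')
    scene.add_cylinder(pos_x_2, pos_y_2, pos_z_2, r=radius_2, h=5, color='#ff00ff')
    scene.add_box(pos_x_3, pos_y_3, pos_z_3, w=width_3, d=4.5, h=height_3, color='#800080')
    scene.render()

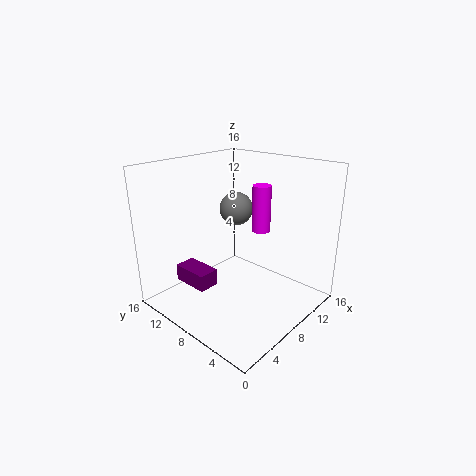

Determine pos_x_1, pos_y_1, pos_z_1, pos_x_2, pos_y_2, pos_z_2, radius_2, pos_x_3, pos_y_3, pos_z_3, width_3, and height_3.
pos_x_1 = 11
pos_y_1 = 11
pos_z_1 = 10
pos_x_2 = 9.5
pos_y_2 = 6
pos_z_2 = 9
radius_2 = 1
pos_x_3 = 4.5
pos_y_3 = 10.5
pos_z_3 = 1.5
width_3 = 2.5
height_3 = 2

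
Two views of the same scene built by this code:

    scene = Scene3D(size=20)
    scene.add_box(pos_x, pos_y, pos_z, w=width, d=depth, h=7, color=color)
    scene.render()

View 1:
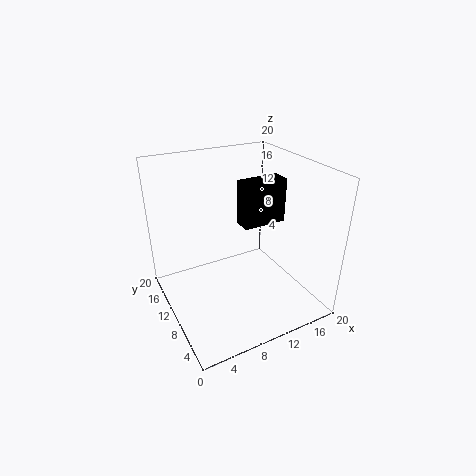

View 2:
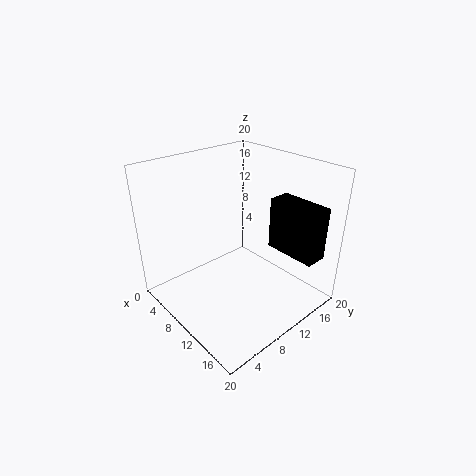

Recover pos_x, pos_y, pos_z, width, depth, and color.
pos_x = 13, pos_y = 13, pos_z = 9, width = 7, depth = 3, color = 'black'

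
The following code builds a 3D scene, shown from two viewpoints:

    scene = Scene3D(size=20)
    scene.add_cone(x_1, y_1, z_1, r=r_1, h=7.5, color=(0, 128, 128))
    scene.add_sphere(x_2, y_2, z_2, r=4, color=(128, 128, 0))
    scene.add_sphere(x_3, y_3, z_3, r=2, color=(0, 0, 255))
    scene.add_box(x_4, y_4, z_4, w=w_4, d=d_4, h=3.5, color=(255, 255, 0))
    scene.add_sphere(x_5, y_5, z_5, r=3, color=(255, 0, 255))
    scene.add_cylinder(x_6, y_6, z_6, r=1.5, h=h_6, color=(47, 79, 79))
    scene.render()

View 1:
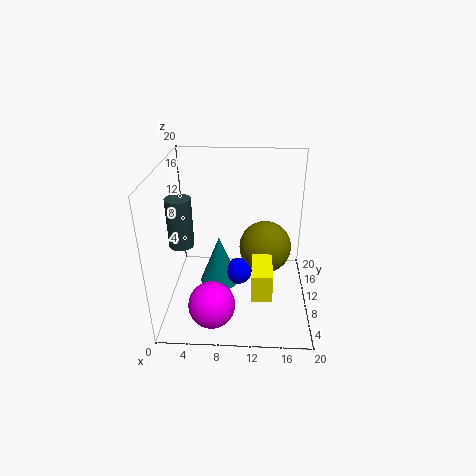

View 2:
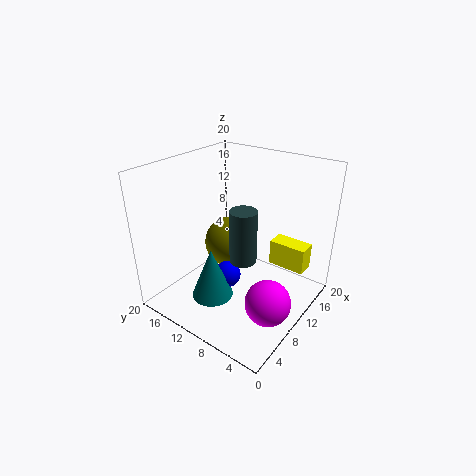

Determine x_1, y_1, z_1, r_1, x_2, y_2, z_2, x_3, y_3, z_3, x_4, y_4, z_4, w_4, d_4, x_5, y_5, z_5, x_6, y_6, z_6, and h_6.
x_1 = 7
y_1 = 12.5
z_1 = 1
r_1 = 3
x_2 = 14
y_2 = 14.5
z_2 = 6
x_3 = 10
y_3 = 12
z_3 = 3
x_4 = 12
y_4 = 1
z_4 = 6.5
w_4 = 2.5
d_4 = 5
x_5 = 7
y_5 = 3
z_5 = 4
x_6 = 3.5
y_6 = 4.5
z_6 = 12
h_6 = 6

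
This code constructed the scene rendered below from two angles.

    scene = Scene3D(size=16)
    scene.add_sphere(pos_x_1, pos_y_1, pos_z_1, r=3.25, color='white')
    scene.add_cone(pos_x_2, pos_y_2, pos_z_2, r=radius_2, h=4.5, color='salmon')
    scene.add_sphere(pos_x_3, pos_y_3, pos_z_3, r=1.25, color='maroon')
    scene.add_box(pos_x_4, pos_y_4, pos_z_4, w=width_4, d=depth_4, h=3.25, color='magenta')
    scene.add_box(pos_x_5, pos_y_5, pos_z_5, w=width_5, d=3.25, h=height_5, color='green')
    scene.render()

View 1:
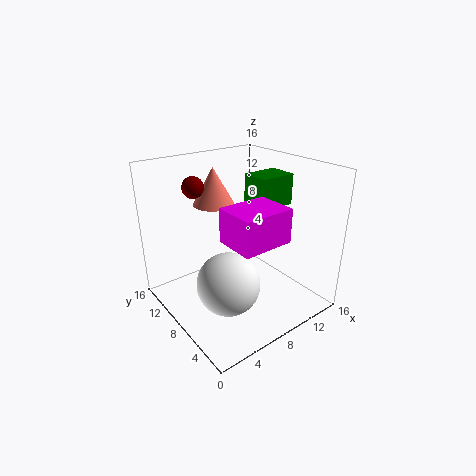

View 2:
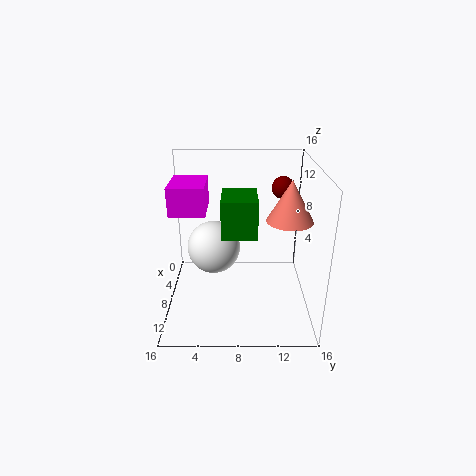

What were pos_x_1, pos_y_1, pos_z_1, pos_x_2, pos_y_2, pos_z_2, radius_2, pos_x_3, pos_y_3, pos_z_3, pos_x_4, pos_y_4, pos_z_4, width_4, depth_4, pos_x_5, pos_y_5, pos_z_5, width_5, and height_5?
pos_x_1 = 4.5
pos_y_1 = 5
pos_z_1 = 5
pos_x_2 = 8.5
pos_y_2 = 13.5
pos_z_2 = 10.25
radius_2 = 2.5
pos_x_3 = 5.5
pos_y_3 = 13
pos_z_3 = 13
pos_x_4 = 3.25
pos_y_4 = 0.5
pos_z_4 = 10.5
width_4 = 5
depth_4 = 4
pos_x_5 = 10.25
pos_y_5 = 6.5
pos_z_5 = 11
width_5 = 4.25
height_5 = 3.5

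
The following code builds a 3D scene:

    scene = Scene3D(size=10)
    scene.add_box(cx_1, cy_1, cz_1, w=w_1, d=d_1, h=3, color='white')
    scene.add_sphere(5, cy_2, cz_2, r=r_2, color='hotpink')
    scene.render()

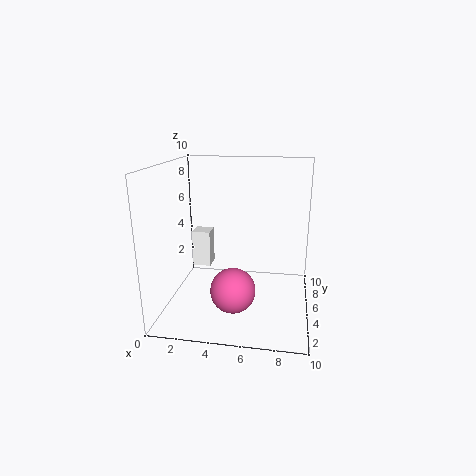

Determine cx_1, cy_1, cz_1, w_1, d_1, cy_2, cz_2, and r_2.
cx_1 = 0.5, cy_1 = 8.5, cz_1 = 1, w_1 = 1.5, d_1 = 1.5, cy_2 = 3, cz_2 = 2, r_2 = 1.5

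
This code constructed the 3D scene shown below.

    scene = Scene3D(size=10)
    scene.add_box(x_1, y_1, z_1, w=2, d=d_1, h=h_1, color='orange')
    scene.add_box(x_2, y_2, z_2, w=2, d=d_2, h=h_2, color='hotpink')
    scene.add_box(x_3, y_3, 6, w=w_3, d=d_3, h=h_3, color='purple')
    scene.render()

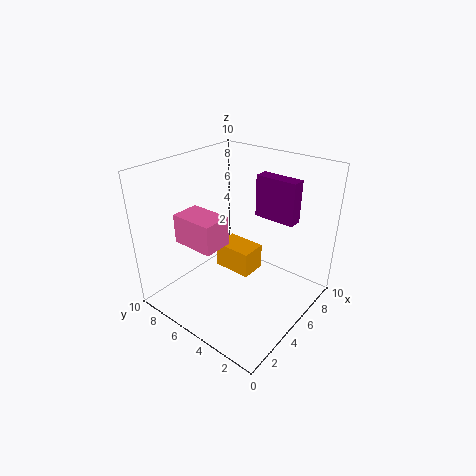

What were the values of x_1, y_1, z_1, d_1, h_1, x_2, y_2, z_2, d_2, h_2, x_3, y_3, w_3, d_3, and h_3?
x_1 = 6
y_1 = 5
z_1 = 1
d_1 = 3
h_1 = 2
x_2 = 2
y_2 = 5
z_2 = 5
d_2 = 3
h_2 = 2
x_3 = 7
y_3 = 2
w_3 = 1
d_3 = 3
h_3 = 3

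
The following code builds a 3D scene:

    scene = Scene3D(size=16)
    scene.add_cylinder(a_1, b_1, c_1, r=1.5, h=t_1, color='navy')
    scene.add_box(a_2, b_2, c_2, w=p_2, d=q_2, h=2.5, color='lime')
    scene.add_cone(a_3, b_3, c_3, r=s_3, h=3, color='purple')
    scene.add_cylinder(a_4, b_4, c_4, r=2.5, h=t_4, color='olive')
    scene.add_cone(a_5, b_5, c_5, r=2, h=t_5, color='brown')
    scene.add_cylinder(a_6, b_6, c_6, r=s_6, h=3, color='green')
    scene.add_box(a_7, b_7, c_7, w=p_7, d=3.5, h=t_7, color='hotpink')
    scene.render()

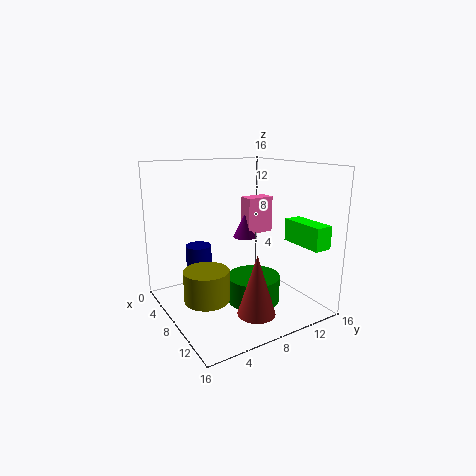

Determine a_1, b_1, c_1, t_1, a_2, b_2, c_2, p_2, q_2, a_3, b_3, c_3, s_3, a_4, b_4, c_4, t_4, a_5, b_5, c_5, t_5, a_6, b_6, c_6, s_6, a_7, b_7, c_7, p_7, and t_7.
a_1 = 4; b_1 = 5; c_1 = 2; t_1 = 4.5; a_2 = 10; b_2 = 13; c_2 = 7.5; p_2 = 5; q_2 = 2; a_3 = 4; b_3 = 11.5; c_3 = 6.5; s_3 = 1.5; a_4 = 8; b_4 = 4; c_4 = 1.5; t_4 = 3.5; a_5 = 12.5; b_5 = 7.5; c_5 = 1; t_5 = 6.5; a_6 = 9; b_6 = 9.5; c_6 = 0.5; s_6 = 3; a_7 = 3; b_7 = 11.5; c_7 = 7; p_7 = 2; t_7 = 4.5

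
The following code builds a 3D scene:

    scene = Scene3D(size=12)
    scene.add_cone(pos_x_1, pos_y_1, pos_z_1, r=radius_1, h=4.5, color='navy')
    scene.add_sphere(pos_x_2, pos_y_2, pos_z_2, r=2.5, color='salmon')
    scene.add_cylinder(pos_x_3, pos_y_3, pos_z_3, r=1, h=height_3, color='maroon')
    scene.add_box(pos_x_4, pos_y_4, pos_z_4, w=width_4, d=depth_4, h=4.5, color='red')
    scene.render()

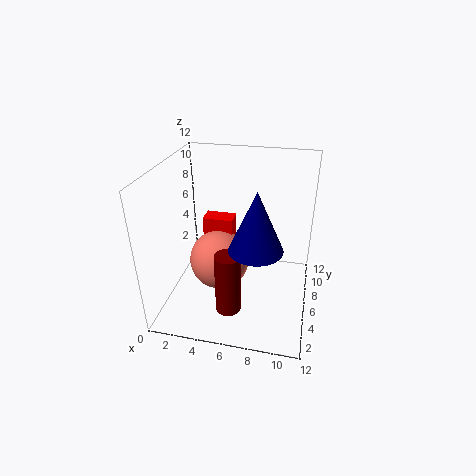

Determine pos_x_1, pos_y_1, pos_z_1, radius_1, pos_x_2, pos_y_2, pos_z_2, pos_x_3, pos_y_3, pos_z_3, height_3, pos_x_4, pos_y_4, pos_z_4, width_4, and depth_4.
pos_x_1 = 8, pos_y_1 = 3, pos_z_1 = 7, radius_1 = 2, pos_x_2 = 4.5, pos_y_2 = 5.5, pos_z_2 = 4, pos_x_3 = 6, pos_y_3 = 2.5, pos_z_3 = 1.5, height_3 = 5, pos_x_4 = 3, pos_y_4 = 6, pos_z_4 = 3, width_4 = 2.5, depth_4 = 1.5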